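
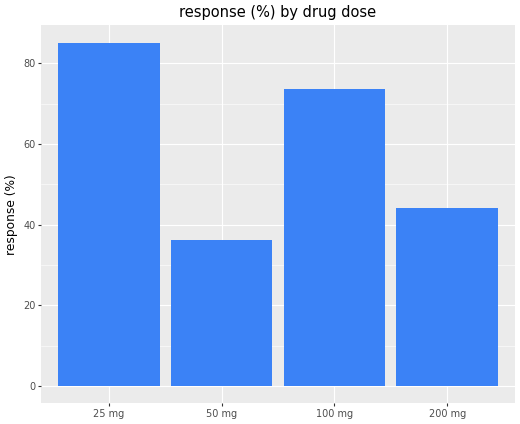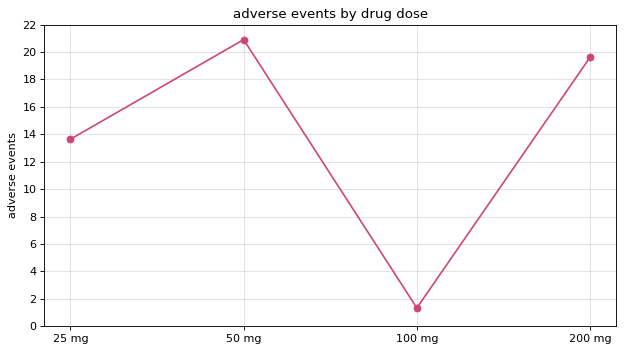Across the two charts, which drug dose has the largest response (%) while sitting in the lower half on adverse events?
Chart 2 median adverse events ≈ 16; below-median drug doses: 25 mg, 100 mg. Among those, 25 mg has the highest response (%) (≈ 90).

25 mg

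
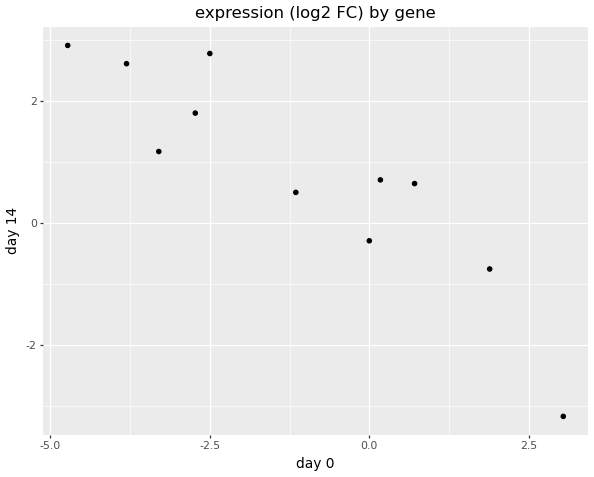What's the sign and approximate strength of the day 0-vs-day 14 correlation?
negative, strong

Points are negatively correlated; strong (|r| ≈ 0.9).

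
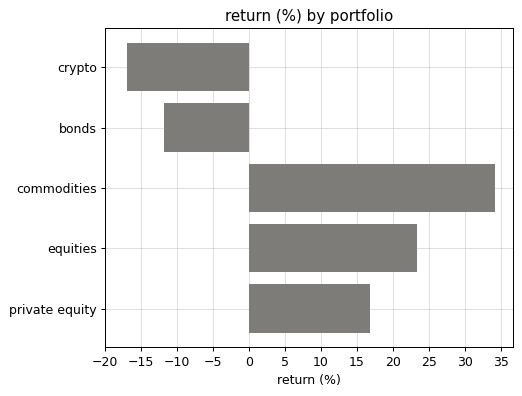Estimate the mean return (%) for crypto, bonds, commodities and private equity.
≈ 6

(-15 + -10 + 35 + 15) / 4 ≈ 6.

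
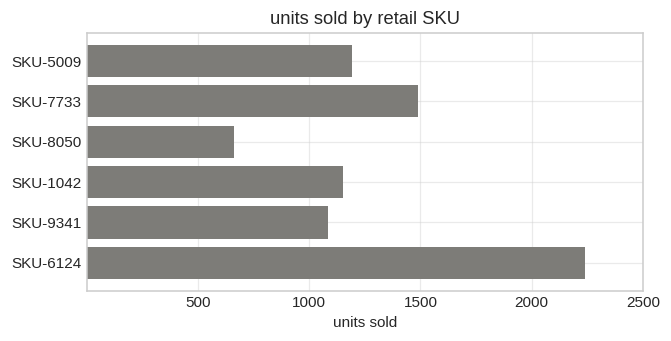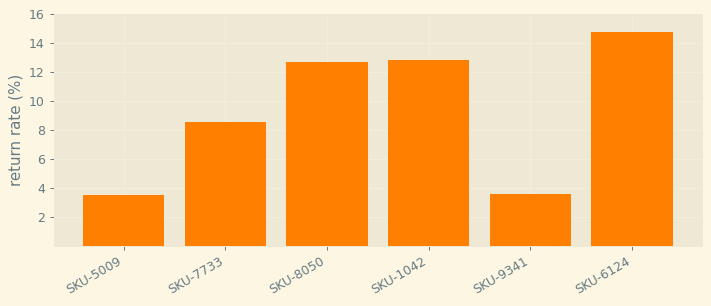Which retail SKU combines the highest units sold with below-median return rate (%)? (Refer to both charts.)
SKU-7733

Chart 2 median return rate (%) ≈ 10; below-median retail SKUs: SKU-5009, SKU-7733, SKU-9341. Among those, SKU-7733 has the highest units sold (≈ 1500).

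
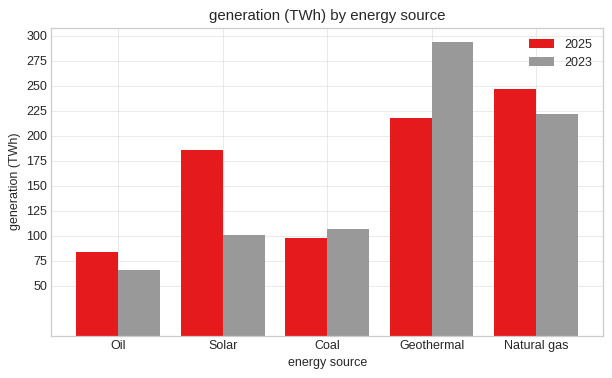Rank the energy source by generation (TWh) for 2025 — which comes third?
Solar

Top 4 for 2025: Natural gas ≈ 250, Geothermal ≈ 225, Solar ≈ 175, Coal ≈ 100.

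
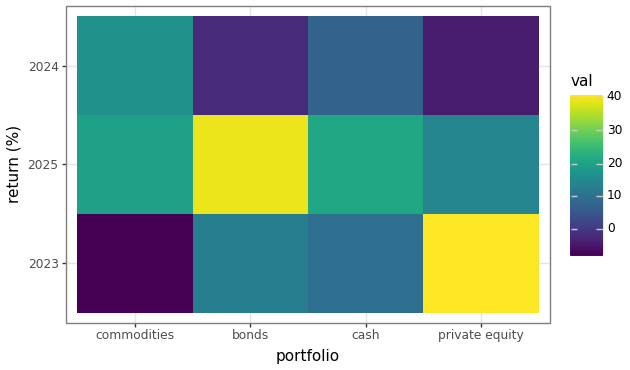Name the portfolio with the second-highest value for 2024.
cash

Top 3 for 2024: commodities ≈ 15, cash ≈ 5, bonds ≈ 0.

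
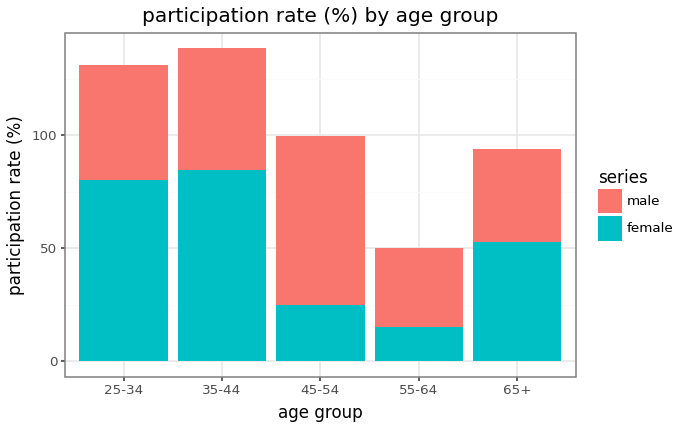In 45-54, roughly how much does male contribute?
male top ≈ 100, bottom ≈ 20; segment ≈ 80.

≈ 80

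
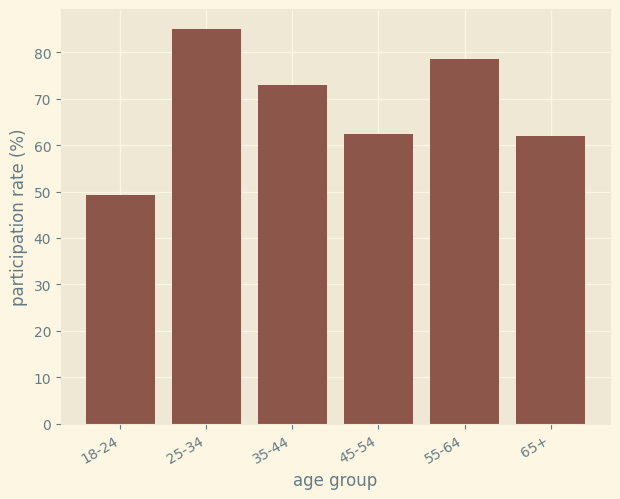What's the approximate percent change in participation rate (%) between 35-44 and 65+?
35-44 ≈ 70, 65+ ≈ 60; (60 − 70) / 70 ≈ -14.3%.

≈ -14.3%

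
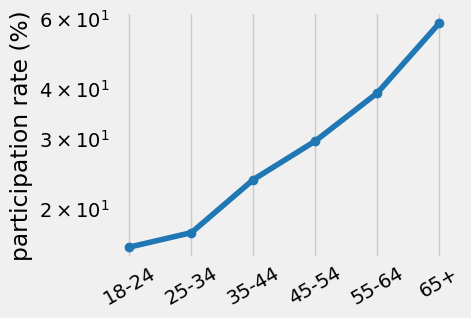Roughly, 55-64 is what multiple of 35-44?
55-64 ≈ 40, 35-44 ≈ 25; 40/25 ≈ 1.6.

≈ 1.6×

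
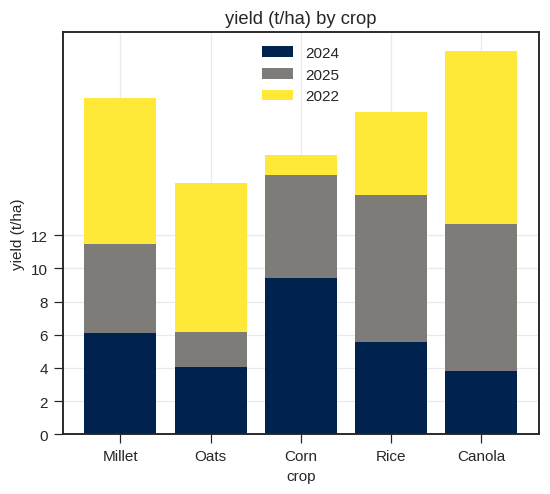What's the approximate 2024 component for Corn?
≈ 10

2024 top ≈ 10, bottom ≈ 0; segment ≈ 10.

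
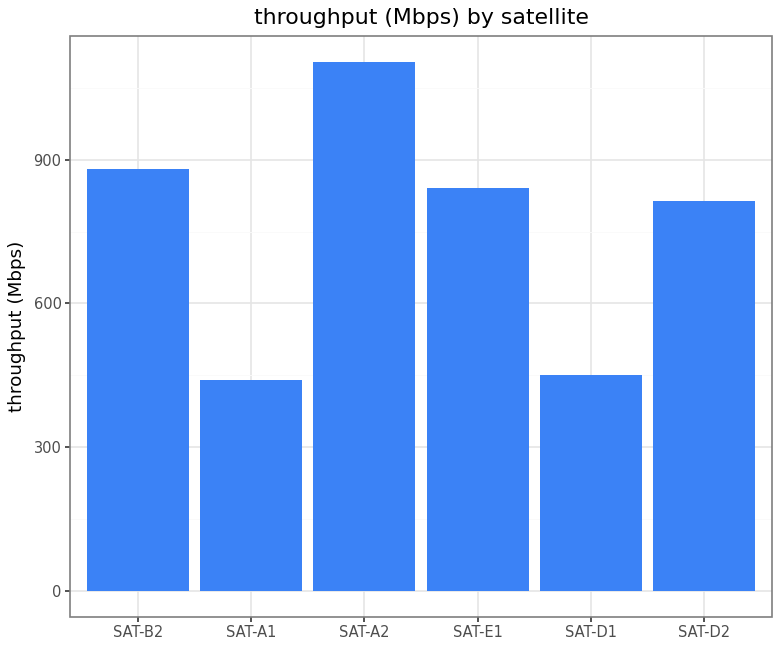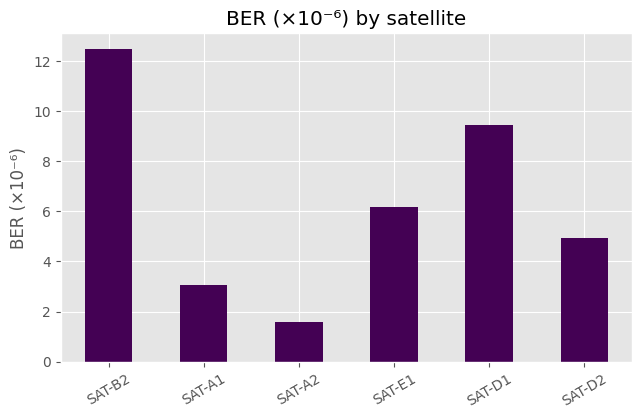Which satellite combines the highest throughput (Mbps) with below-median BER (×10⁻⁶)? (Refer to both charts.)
Chart 2 median BER (×10⁻⁶) ≈ 6; below-median satellites: SAT-A1, SAT-A2, SAT-D2. Among those, SAT-A2 has the highest throughput (Mbps) (≈ 1200).

SAT-A2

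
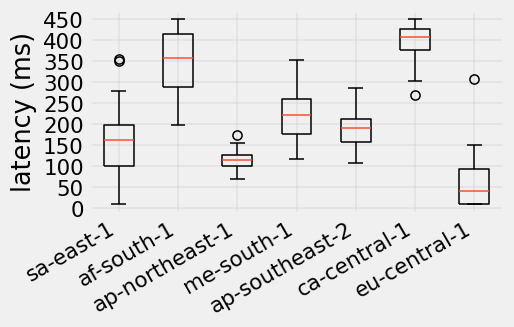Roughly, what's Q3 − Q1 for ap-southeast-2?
≈ 50

Q3 ≈ 200, Q1 ≈ 150; IQR ≈ 50.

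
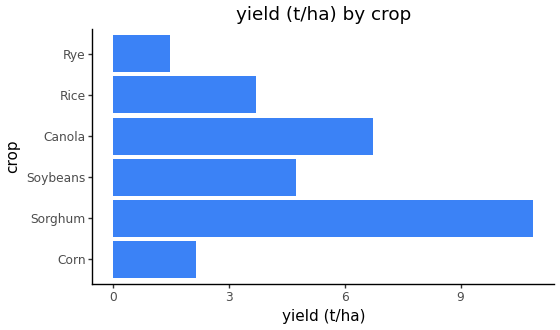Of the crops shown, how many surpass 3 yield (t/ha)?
4

Above 3: Sorghum, Soybeans, Canola, Rice.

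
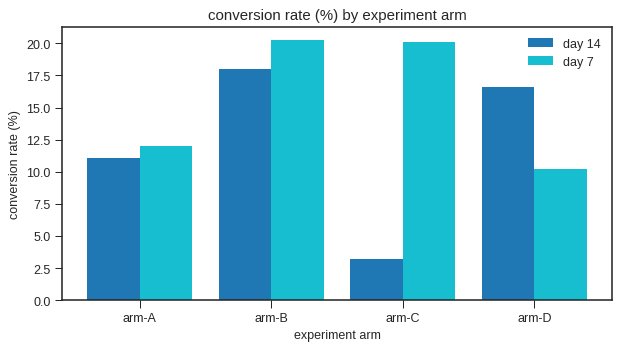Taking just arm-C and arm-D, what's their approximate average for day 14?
≈ 10

(4 + 16) / 2 ≈ 10.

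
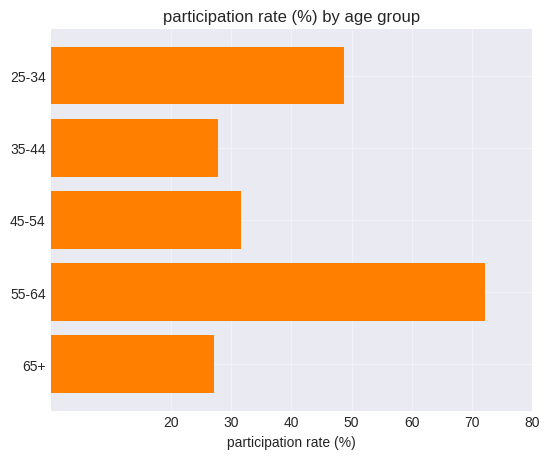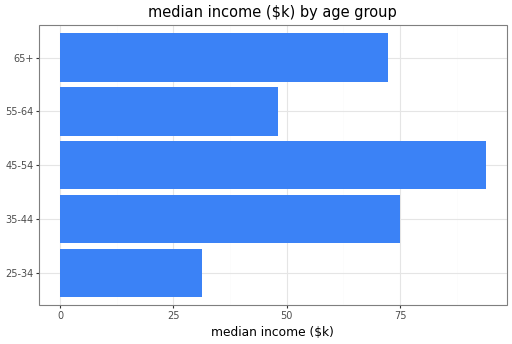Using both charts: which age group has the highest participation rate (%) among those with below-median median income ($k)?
Chart 2 median median income ($k) ≈ 70; below-median age groups: 25-34, 55-64. Among those, 55-64 has the highest participation rate (%) (≈ 70).

55-64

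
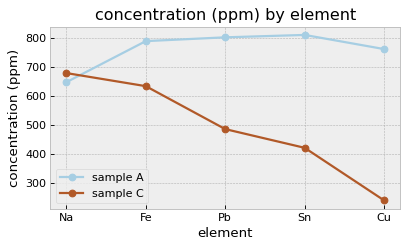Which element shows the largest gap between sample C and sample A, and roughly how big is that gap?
Cu: sample C ≈ 250, sample A ≈ 750 → gap ≈ 500. Next-largest (Sn) is only ≈ 400.

Cu, ≈ 500 ppm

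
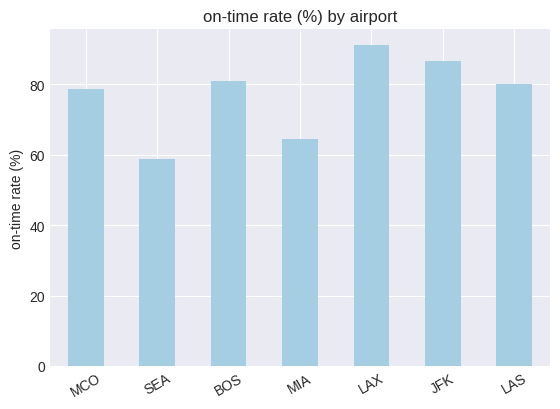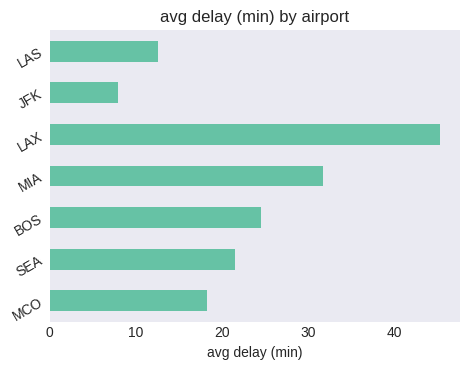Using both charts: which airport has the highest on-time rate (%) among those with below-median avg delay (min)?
Chart 2 median avg delay (min) ≈ 20; below-median airports: MCO, JFK, LAS. Among those, JFK has the highest on-time rate (%) (≈ 90).

JFK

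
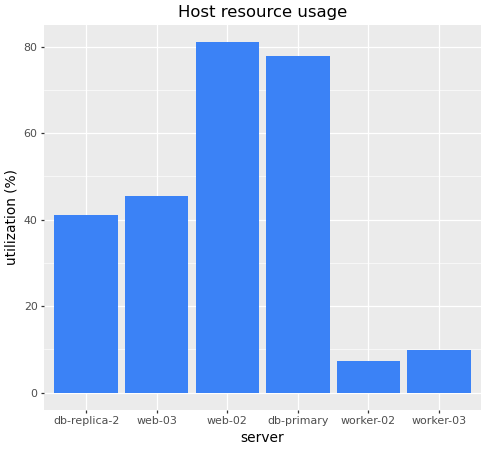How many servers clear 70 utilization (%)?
Above 70: web-02, db-primary.

2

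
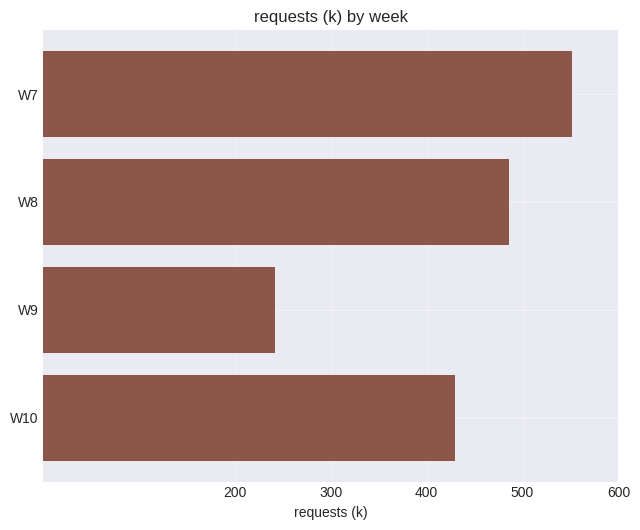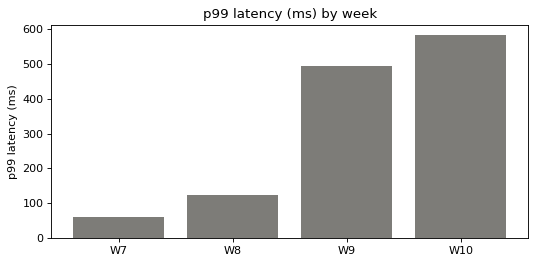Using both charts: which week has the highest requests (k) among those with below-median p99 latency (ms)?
Chart 2 median p99 latency (ms) ≈ 300; below-median weeks: W7, W8. Among those, W7 has the highest requests (k) (≈ 600).

W7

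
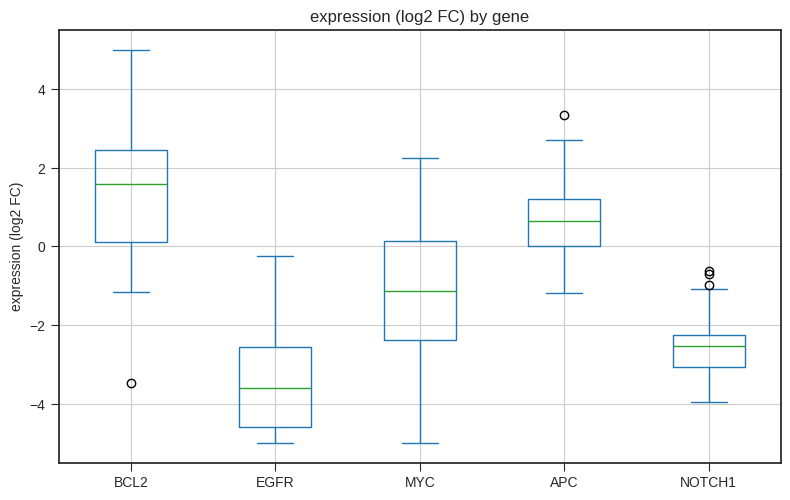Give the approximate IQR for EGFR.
≈ 2.0

Q3 ≈ -2.5, Q1 ≈ -4.5; IQR ≈ 2.0.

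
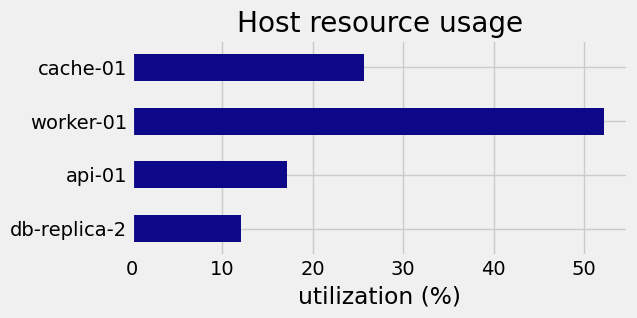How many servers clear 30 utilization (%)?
1

Above 30: worker-01.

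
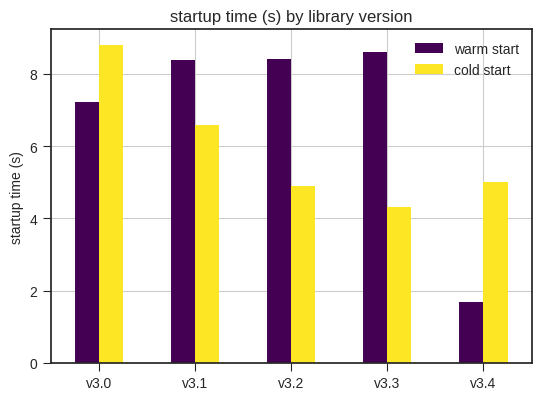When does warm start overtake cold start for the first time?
v3.1

v3.0: warm start ≈ 7 vs cold start ≈ 9 (not yet); v3.1: warm start ≈ 8 vs cold start ≈ 7 (first crossover).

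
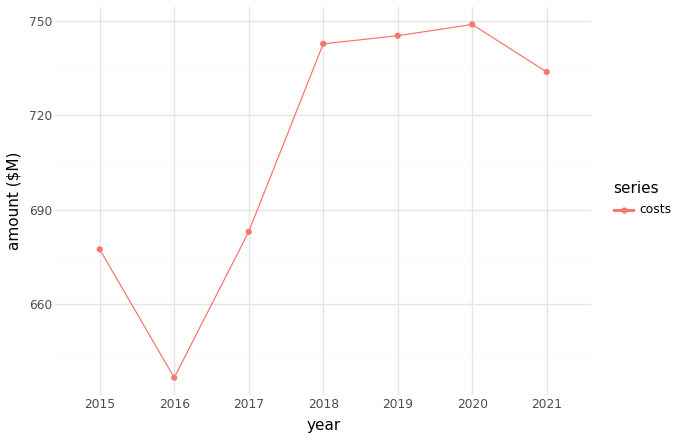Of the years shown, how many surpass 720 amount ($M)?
4

Above 720: 2018, 2019, 2020, 2021.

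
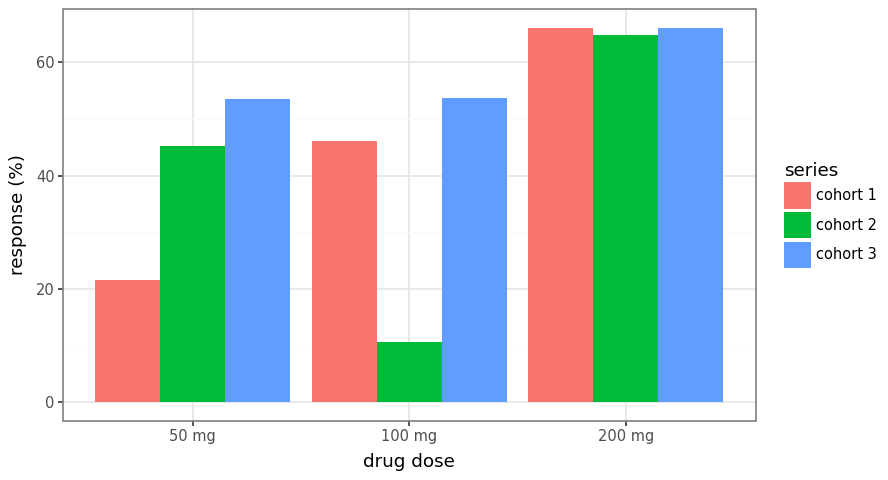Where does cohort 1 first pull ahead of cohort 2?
50 mg: cohort 1 ≈ 20 vs cohort 2 ≈ 50 (not yet); 100 mg: cohort 1 ≈ 50 vs cohort 2 ≈ 10 (first crossover).

100 mg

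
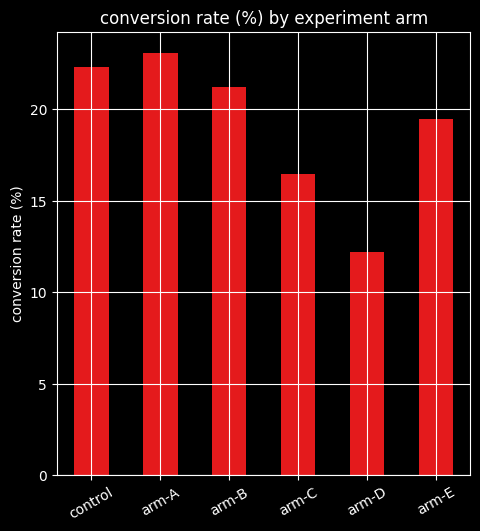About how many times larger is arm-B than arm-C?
≈ 1.38×

arm-B ≈ 22, arm-C ≈ 16; 22/16 ≈ 1.38.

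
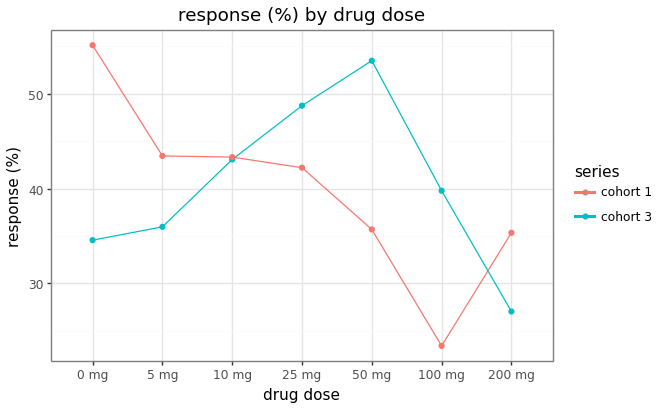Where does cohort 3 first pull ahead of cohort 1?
25 mg

10 mg: cohort 3 ≈ 45 vs cohort 1 ≈ 45 (not yet); 25 mg: cohort 3 ≈ 50 vs cohort 1 ≈ 40 (first crossover).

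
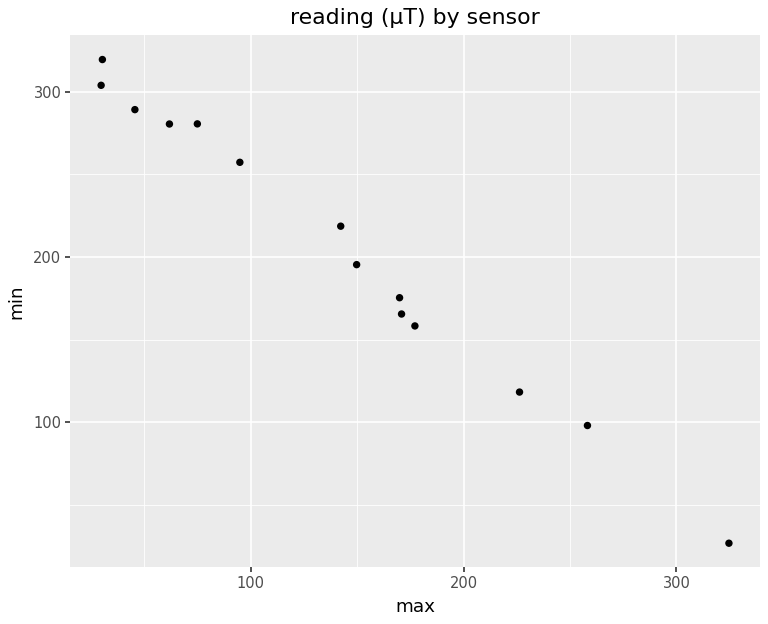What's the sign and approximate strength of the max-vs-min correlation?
negative, strong

Points are negatively correlated; strong (|r| ≈ 1.0).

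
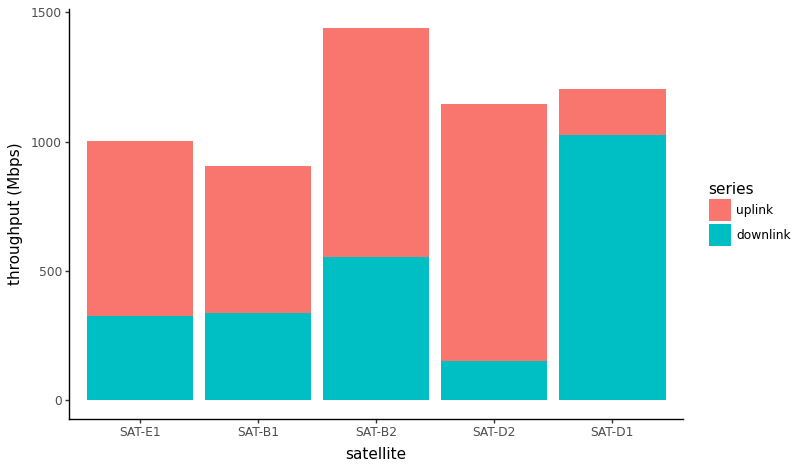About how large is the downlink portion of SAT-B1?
downlink top ≈ 400, bottom ≈ 0; segment ≈ 400.

≈ 400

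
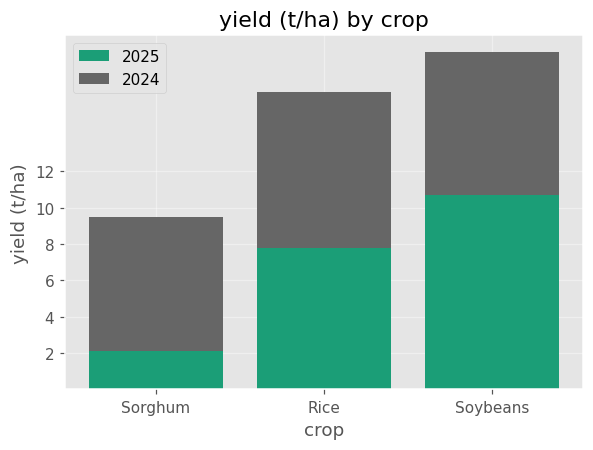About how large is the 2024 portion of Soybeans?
≈ 8

2024 top ≈ 18, bottom ≈ 10; segment ≈ 8.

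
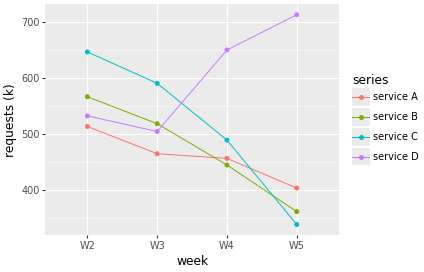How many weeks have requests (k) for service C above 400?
Above 400: W2, W3, W4.

3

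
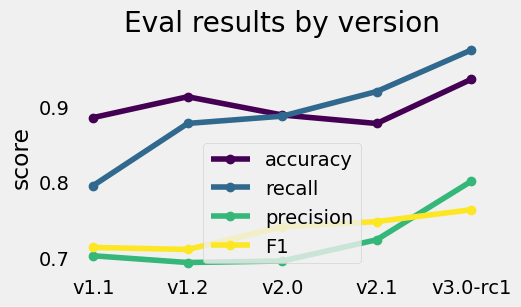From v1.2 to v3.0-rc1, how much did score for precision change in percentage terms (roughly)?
≈ +14.3%

v1.2 ≈ 0.70, v3.0-rc1 ≈ 0.80; (0.80 − 0.70) / 0.70 ≈ +14.3%.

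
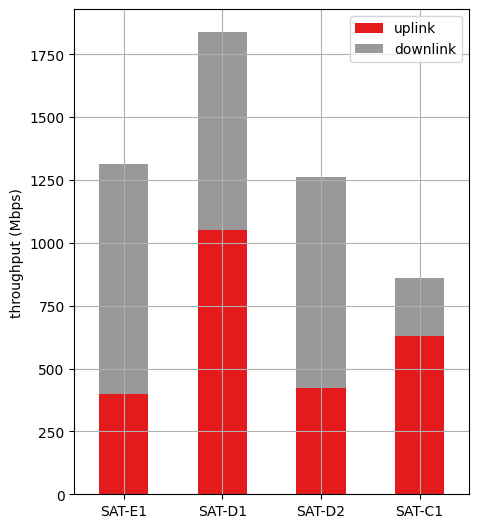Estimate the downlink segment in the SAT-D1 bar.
≈ 800

downlink top ≈ 1800, bottom ≈ 1000; segment ≈ 800.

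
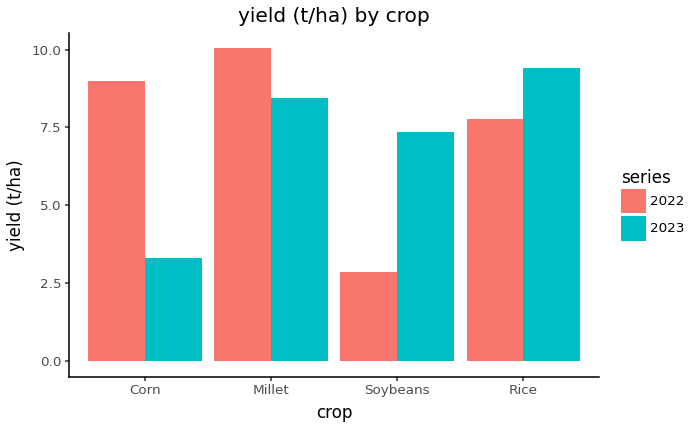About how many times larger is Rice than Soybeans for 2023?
Rice ≈ 9, Soybeans ≈ 7; 9/7 ≈ 1.29.

≈ 1.29×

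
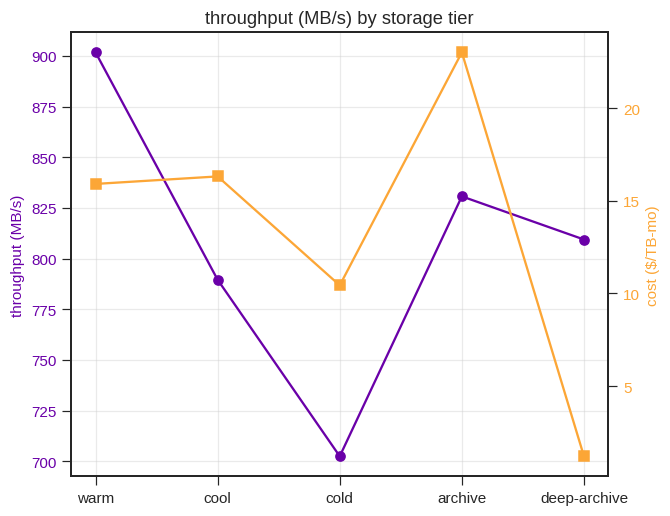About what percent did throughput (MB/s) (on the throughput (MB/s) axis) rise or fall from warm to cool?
≈ -13.3%

warm ≈ 900, cool ≈ 780; (780 − 900) / 900 ≈ -13.3%.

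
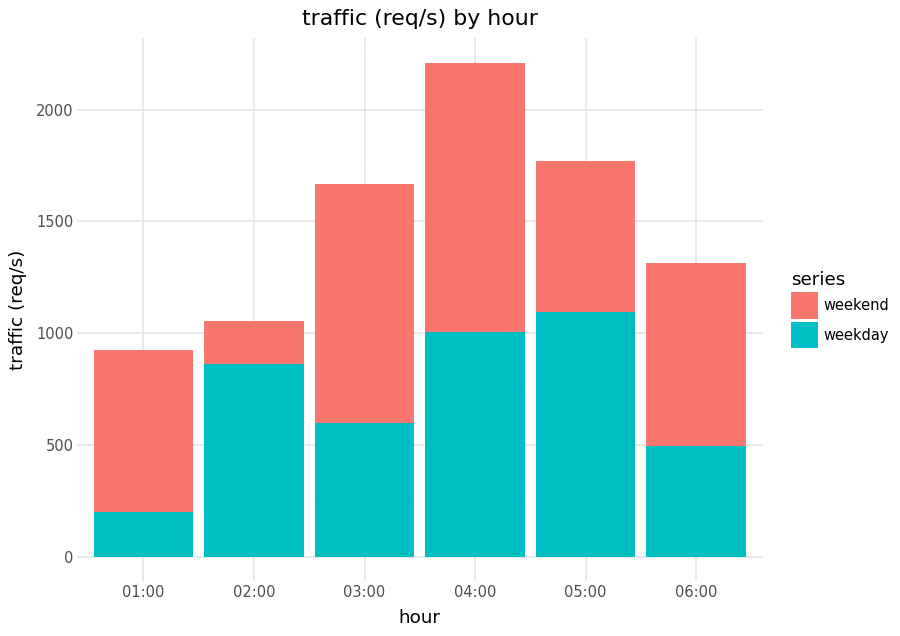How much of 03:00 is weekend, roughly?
weekend top ≈ 1600, bottom ≈ 600; segment ≈ 1000.

≈ 1000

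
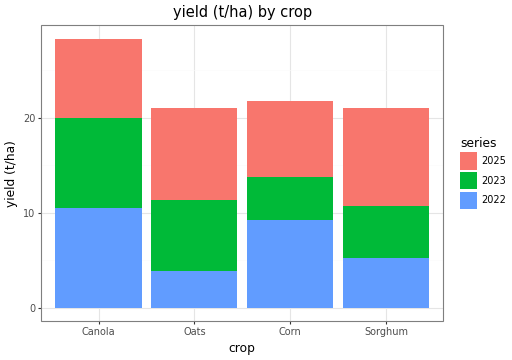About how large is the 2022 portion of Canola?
2022 top ≈ 10, bottom ≈ 0; segment ≈ 10.

≈ 10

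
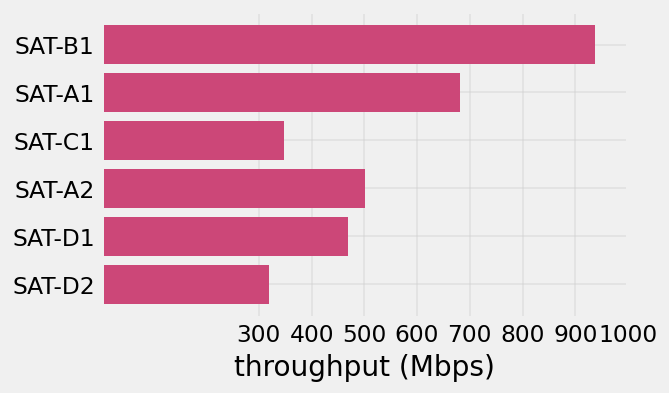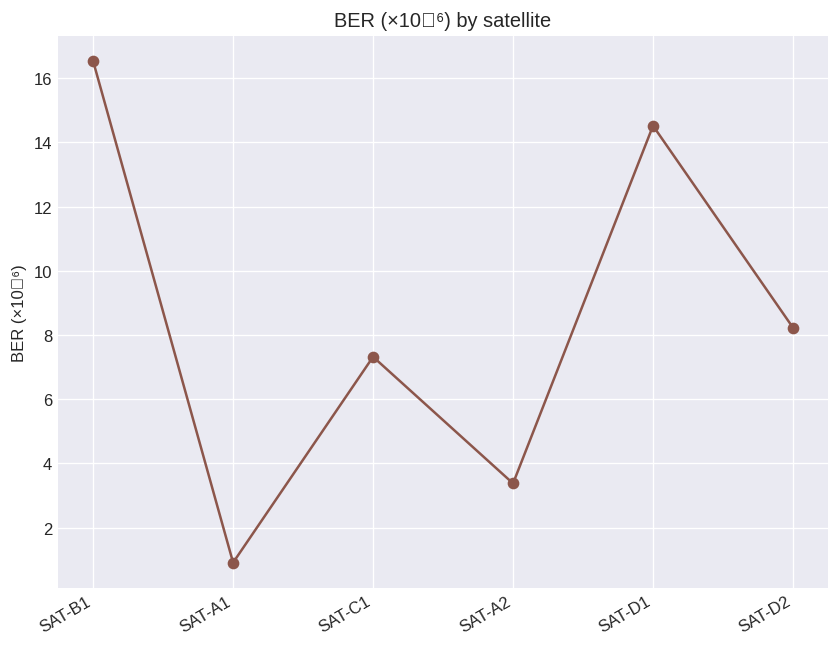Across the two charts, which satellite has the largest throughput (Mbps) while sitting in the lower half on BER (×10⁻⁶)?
SAT-A1

Chart 2 median BER (×10⁻⁶) ≈ 8; below-median satellites: SAT-A1, SAT-C1, SAT-A2. Among those, SAT-A1 has the highest throughput (Mbps) (≈ 700).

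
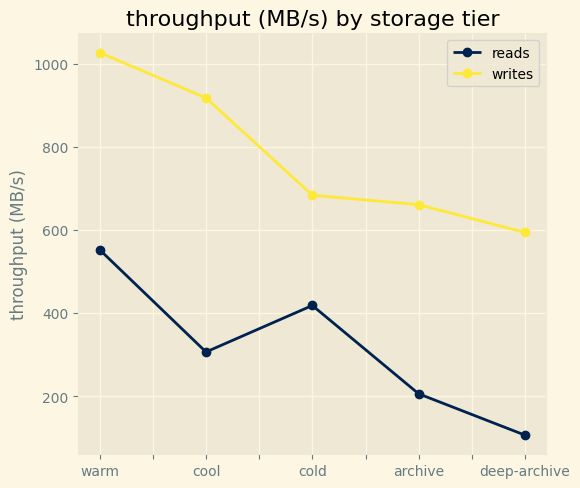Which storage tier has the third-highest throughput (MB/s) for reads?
Top 4 for reads: warm ≈ 600, cold ≈ 400, cool ≈ 300, archive ≈ 200.

cool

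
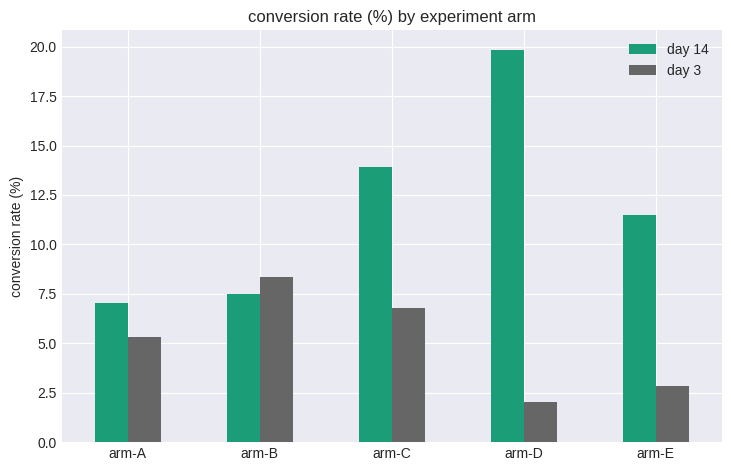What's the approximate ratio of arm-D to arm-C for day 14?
≈ 1.43×

arm-D ≈ 20, arm-C ≈ 14; 20/14 ≈ 1.43.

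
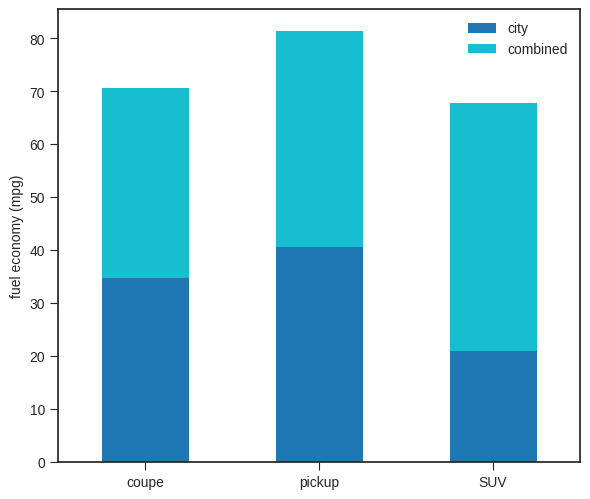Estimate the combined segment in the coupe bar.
combined top ≈ 70, bottom ≈ 30; segment ≈ 40.

≈ 40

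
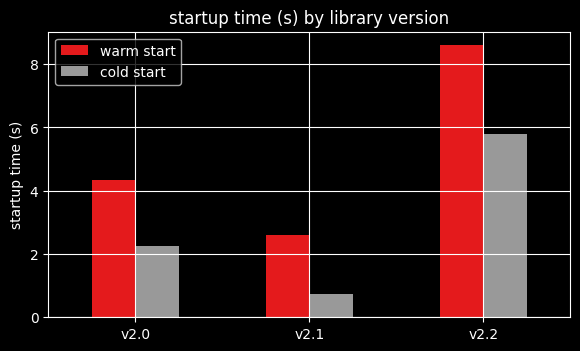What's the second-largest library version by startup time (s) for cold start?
Top 3 for cold start: v2.2 ≈ 6, v2.0 ≈ 2, v2.1 ≈ 1.

v2.0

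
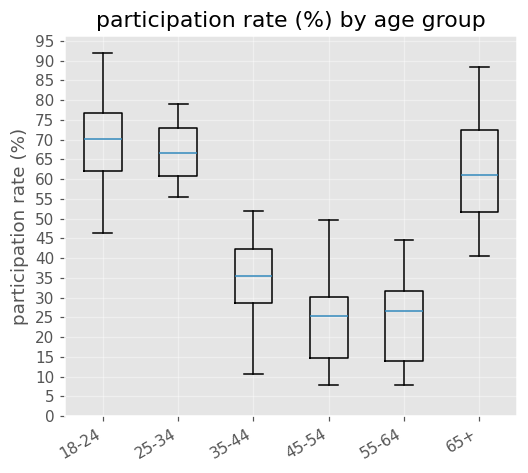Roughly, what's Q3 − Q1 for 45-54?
≈ 15

Q3 ≈ 30, Q1 ≈ 15; IQR ≈ 15.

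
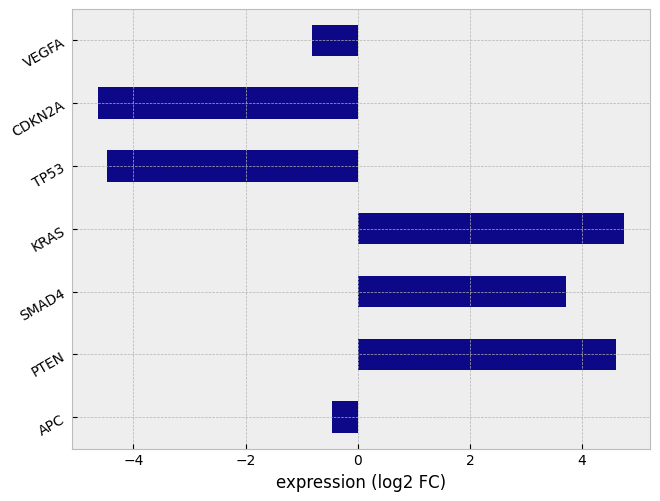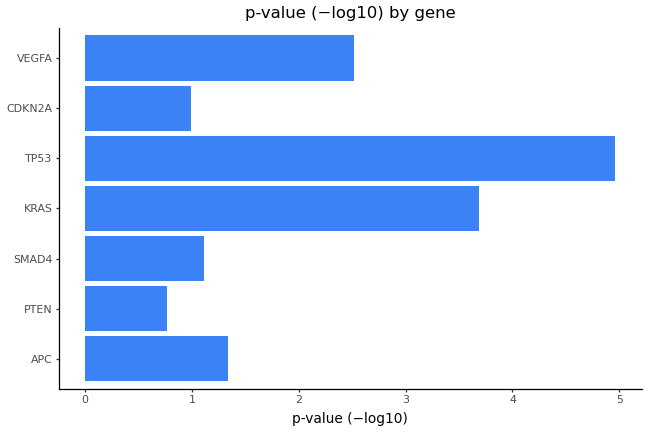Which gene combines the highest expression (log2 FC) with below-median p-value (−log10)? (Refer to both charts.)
Chart 2 median p-value (−log10) ≈ 1.5; below-median genes: PTEN, SMAD4, CDKN2A. Among those, PTEN has the highest expression (log2 FC) (≈ 4.5).

PTEN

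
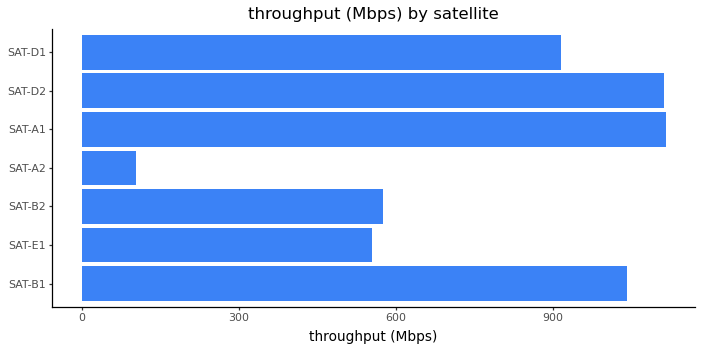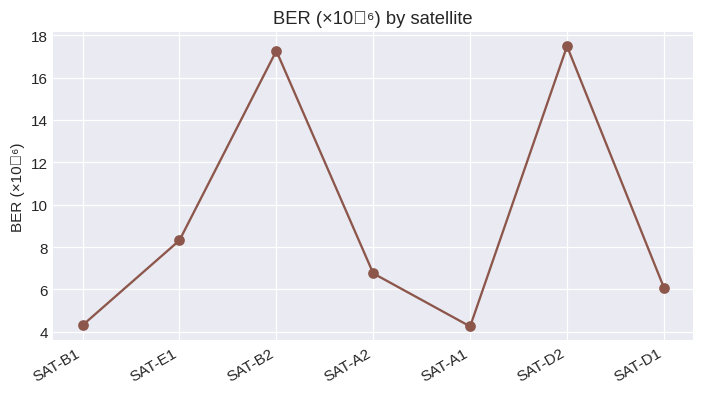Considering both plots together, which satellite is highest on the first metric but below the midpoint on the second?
SAT-A1

Chart 2 median BER (×10⁻⁶) ≈ 6; below-median satellites: SAT-B1, SAT-A1, SAT-D1. Among those, SAT-A1 has the highest throughput (Mbps) (≈ 1200).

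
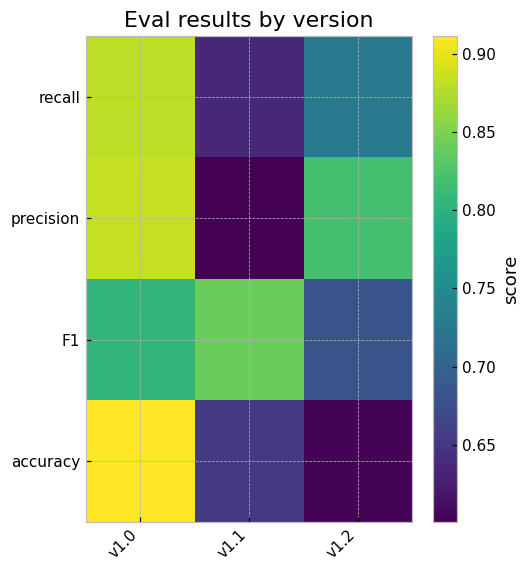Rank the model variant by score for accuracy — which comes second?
Top 3 for accuracy: v1.0 ≈ 0.90, v1.1 ≈ 0.65, v1.2 ≈ 0.60.

v1.1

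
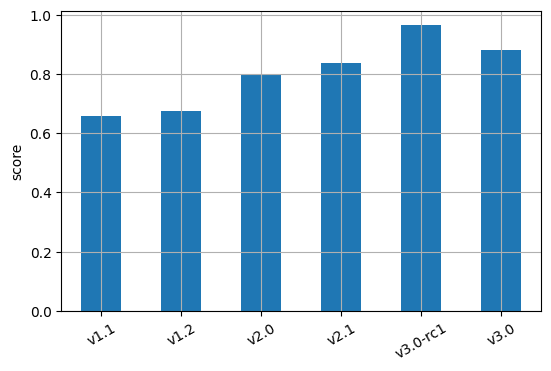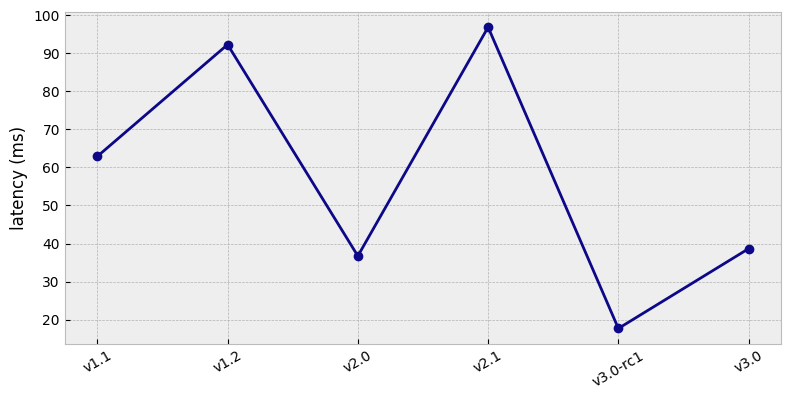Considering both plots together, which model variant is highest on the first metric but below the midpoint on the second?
v3.0-rc1

Chart 2 median latency (ms) ≈ 50; below-median model variants: v2.0, v3.0-rc1, v3.0. Among those, v3.0-rc1 has the highest score (≈ 1).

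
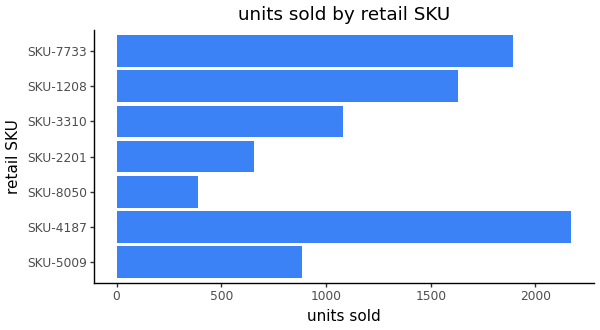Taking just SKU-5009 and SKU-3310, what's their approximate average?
≈ 900

(800 + 1000) / 2 ≈ 900.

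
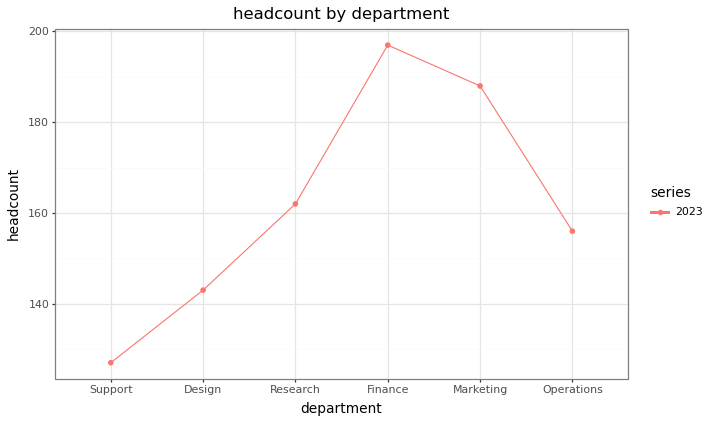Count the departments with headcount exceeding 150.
Above 150: Research, Finance, Marketing, Operations.

4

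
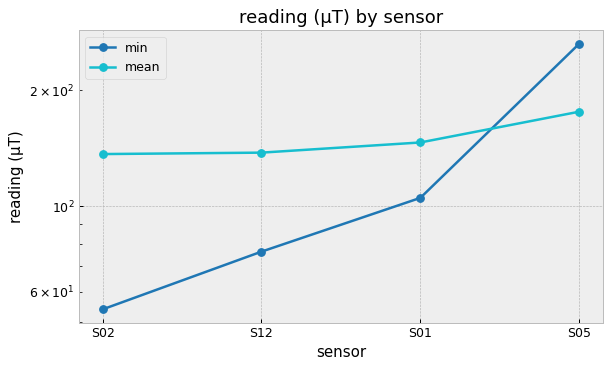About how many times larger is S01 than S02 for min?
S01 ≈ 100, S02 ≈ 60; 100/60 ≈ 1.67.

≈ 1.67×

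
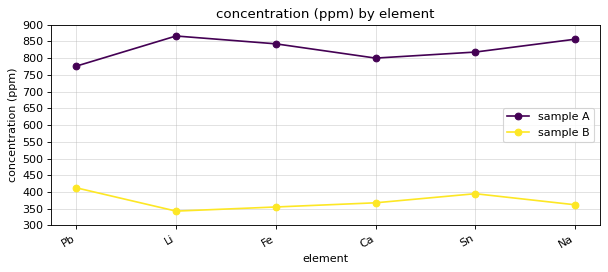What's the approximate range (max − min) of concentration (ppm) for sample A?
≈ 50

Max Li ≈ 850, min Pb ≈ 800; range ≈ 50.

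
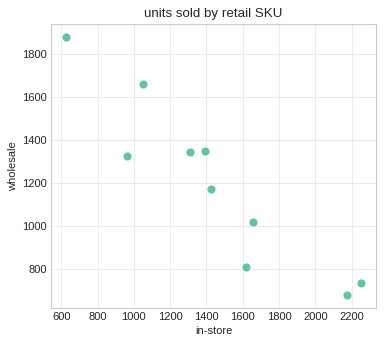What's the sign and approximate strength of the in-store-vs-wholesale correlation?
Points are negatively correlated; strong (|r| ≈ 0.9).

negative, strong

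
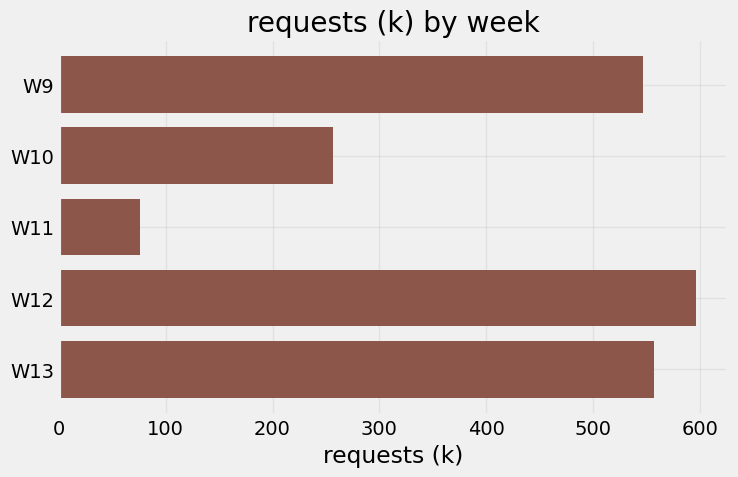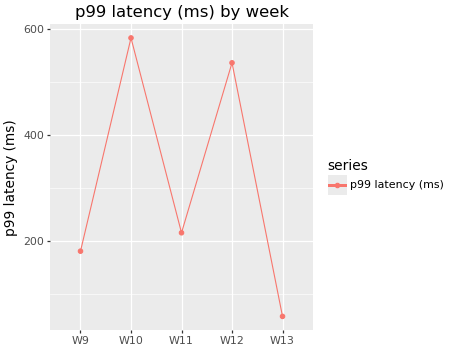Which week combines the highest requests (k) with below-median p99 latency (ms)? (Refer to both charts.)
W13

Chart 2 median p99 latency (ms) ≈ 200; below-median weeks: W9, W13. Among those, W13 has the highest requests (k) (≈ 600).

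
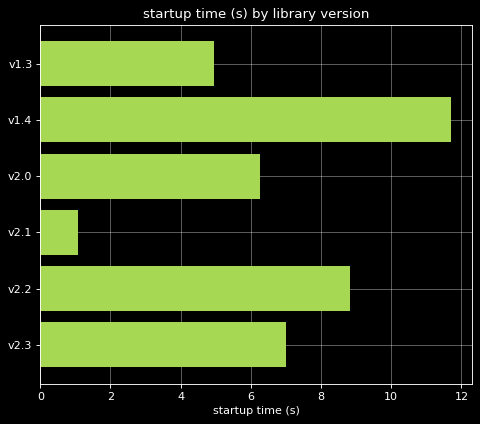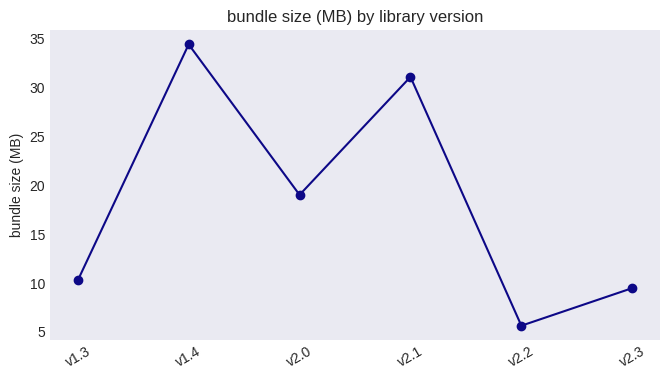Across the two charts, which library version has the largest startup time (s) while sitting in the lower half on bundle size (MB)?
v2.2

Chart 2 median bundle size (MB) ≈ 15; below-median library versions: v1.3, v2.2, v2.3. Among those, v2.2 has the highest startup time (s) (≈ 8).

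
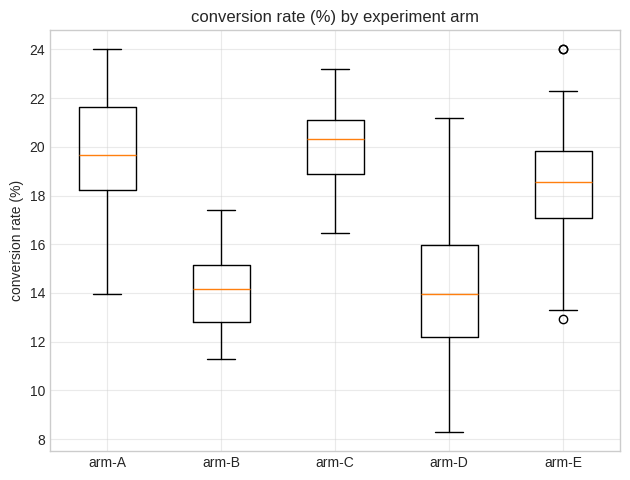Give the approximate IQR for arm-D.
Q3 ≈ 16.0, Q1 ≈ 12.0; IQR ≈ 4.0.

≈ 4.0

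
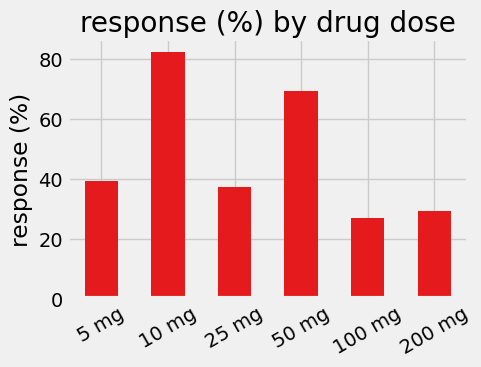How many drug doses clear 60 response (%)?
2

Above 60: 10 mg, 50 mg.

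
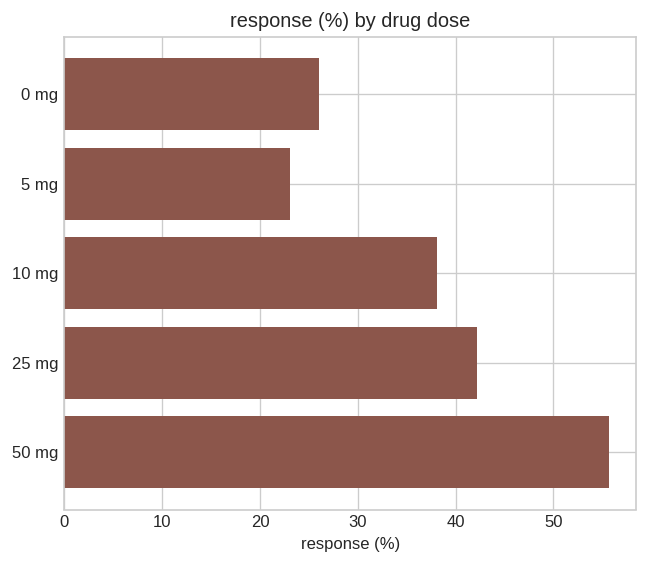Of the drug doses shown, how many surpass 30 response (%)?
3

Above 30: 10 mg, 25 mg, 50 mg.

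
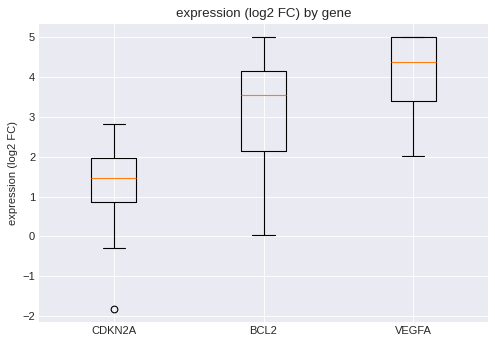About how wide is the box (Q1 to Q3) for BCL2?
Q3 ≈ 4.0, Q1 ≈ 2.0; IQR ≈ 2.0.

≈ 2.0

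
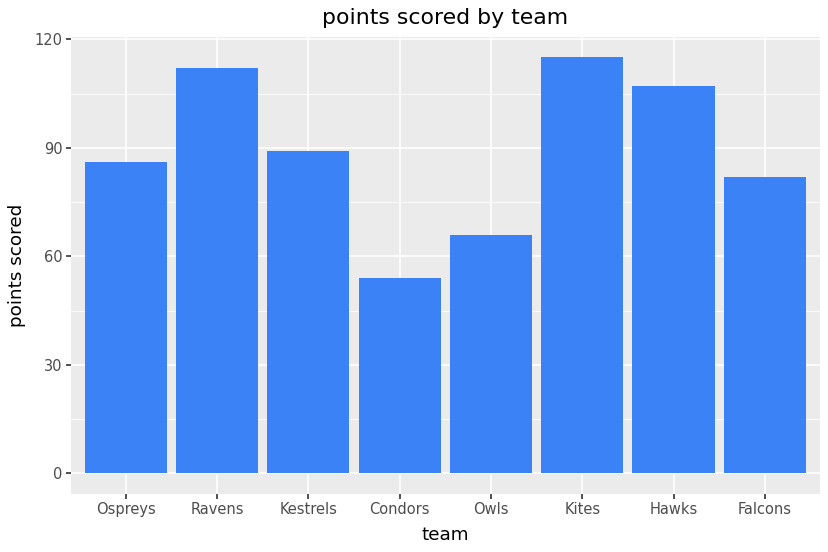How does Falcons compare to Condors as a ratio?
Falcons ≈ 80, Condors ≈ 50; 80/50 ≈ 1.6.

≈ 1.6×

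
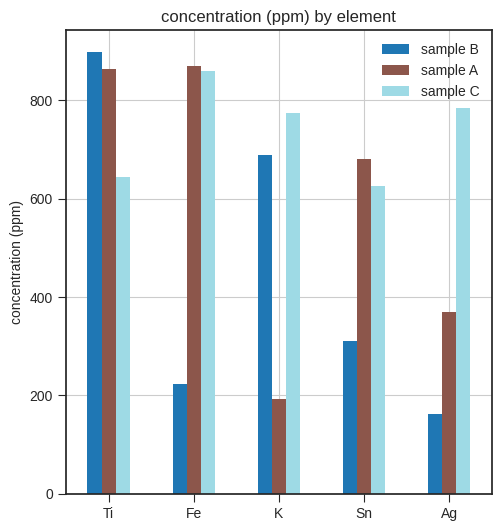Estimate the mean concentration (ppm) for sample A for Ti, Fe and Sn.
≈ 833

(900 + 900 + 700) / 3 ≈ 833.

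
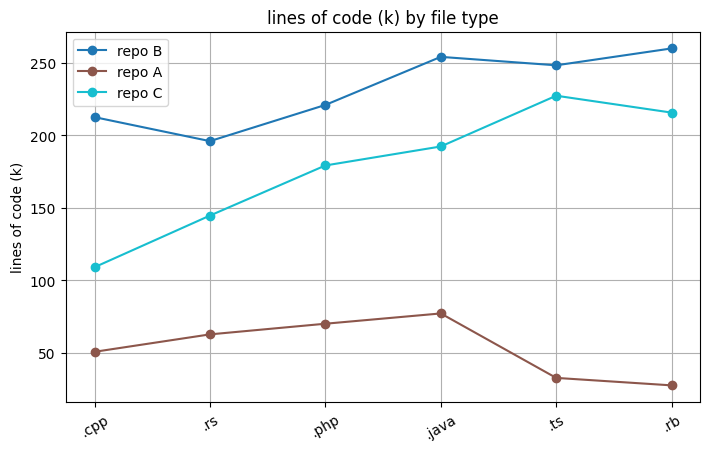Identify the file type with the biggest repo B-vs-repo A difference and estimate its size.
.rb: repo B ≈ 260, repo A ≈ 20 → gap ≈ 240. Next-largest (.ts) is only ≈ 200.

.rb, ≈ 240 k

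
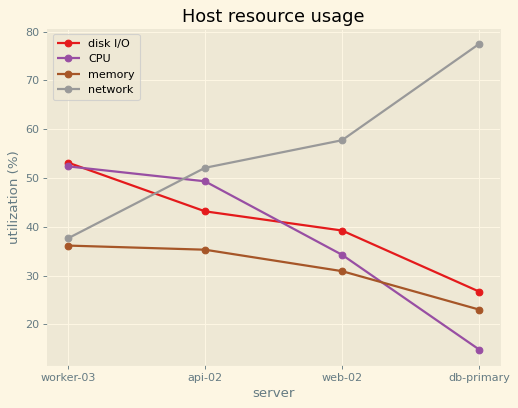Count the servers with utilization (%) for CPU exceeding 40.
Above 40: worker-03, api-02.

2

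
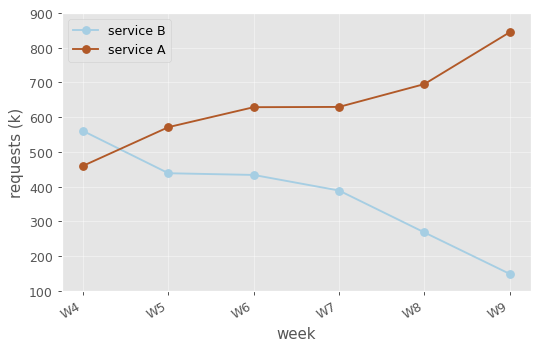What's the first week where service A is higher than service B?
W4: service A ≈ 500 vs service B ≈ 600 (not yet); W5: service A ≈ 600 vs service B ≈ 400 (first crossover).

W5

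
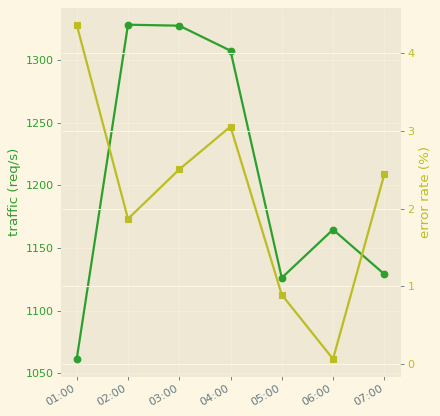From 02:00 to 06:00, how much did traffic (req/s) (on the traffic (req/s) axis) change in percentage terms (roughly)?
02:00 ≈ 1325, 06:00 ≈ 1175; (1175 − 1325) / 1325 ≈ -11.3%.

≈ -11.3%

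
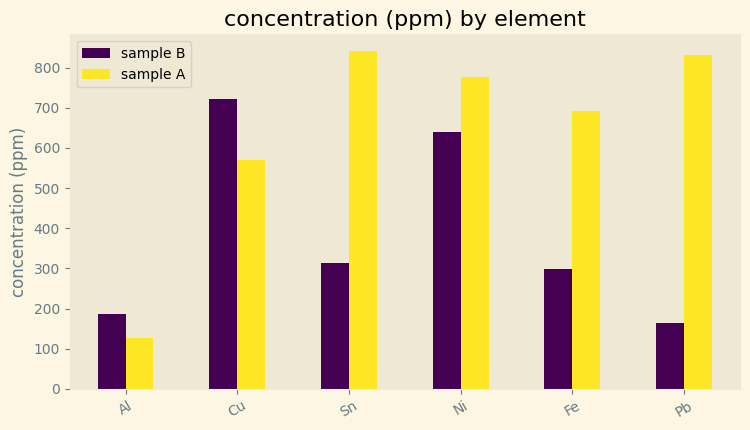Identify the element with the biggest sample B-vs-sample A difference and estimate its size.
Pb, ≈ 600 ppm

Pb: sample B ≈ 200, sample A ≈ 800 → gap ≈ 600. Next-largest (Sn) is only ≈ 500.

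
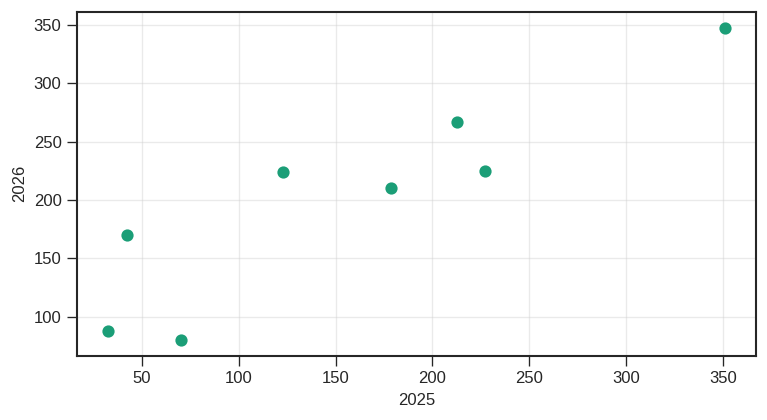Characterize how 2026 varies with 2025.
positive, strong

Points are positively correlated; strong (|r| ≈ 0.9).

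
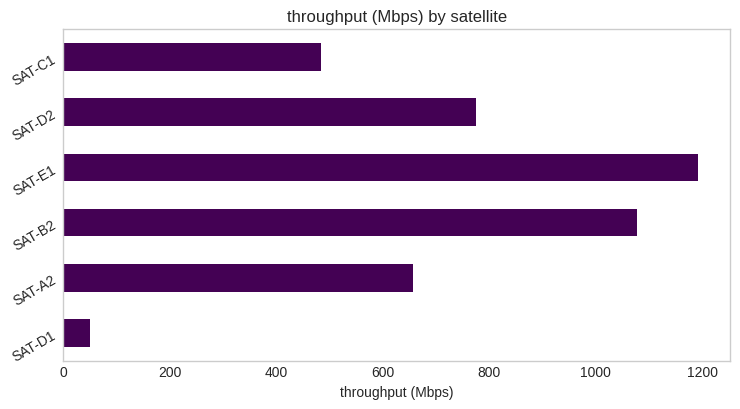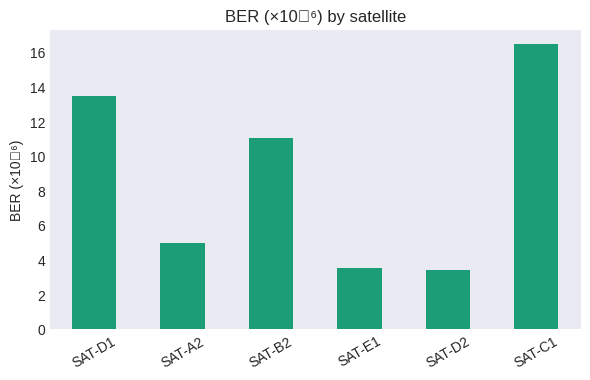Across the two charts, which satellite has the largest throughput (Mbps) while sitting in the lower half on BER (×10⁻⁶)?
Chart 2 median BER (×10⁻⁶) ≈ 8; below-median satellites: SAT-A2, SAT-E1, SAT-D2. Among those, SAT-E1 has the highest throughput (Mbps) (≈ 1200).

SAT-E1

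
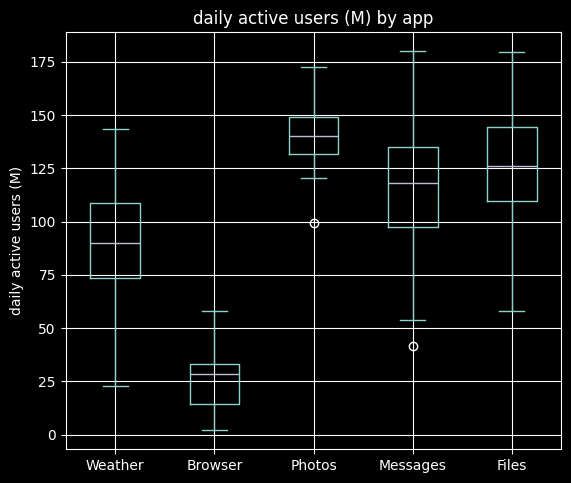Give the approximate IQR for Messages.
Q3 ≈ 130, Q1 ≈ 100; IQR ≈ 30.

≈ 30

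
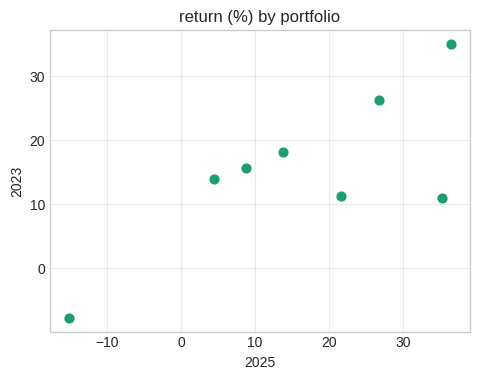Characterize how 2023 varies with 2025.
positive, strong

Points are positively correlated; strong (|r| ≈ 0.8).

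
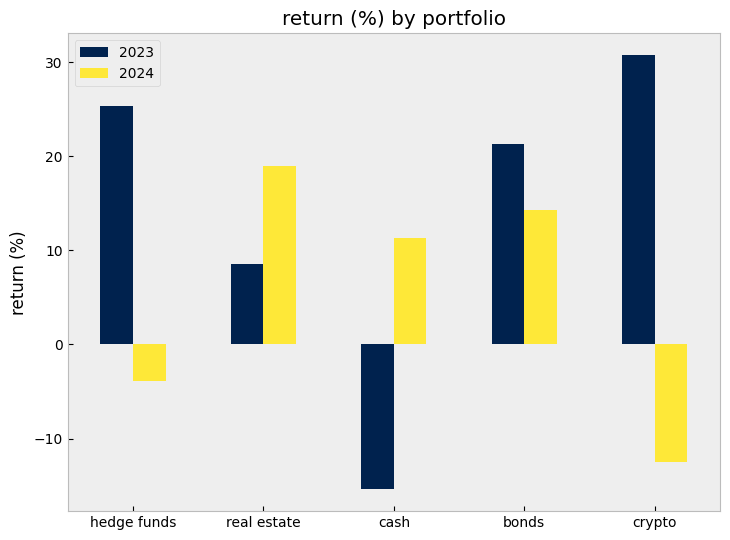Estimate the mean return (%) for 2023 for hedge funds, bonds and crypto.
≈ 25

(25 + 20 + 30) / 3 ≈ 25.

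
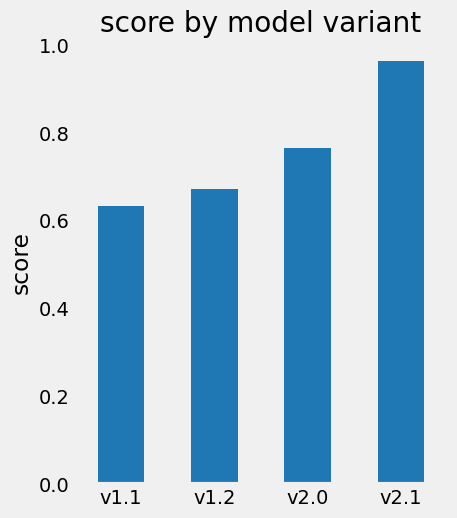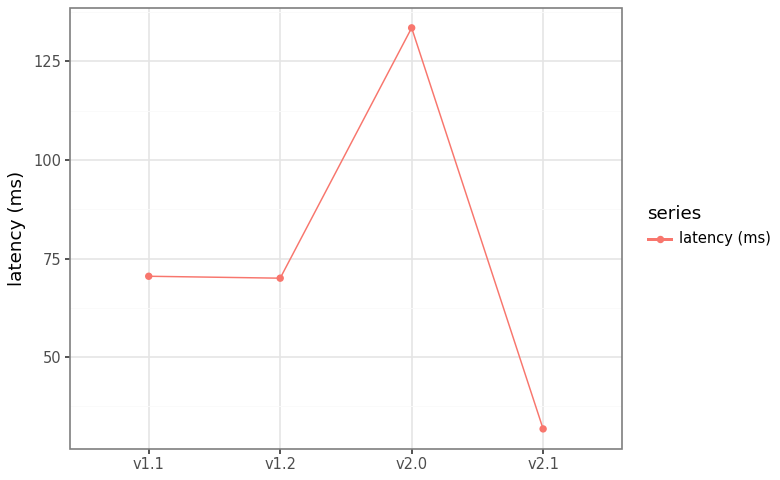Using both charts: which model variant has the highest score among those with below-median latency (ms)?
Chart 2 median latency (ms) ≈ 80; below-median model variants: v1.2, v2.1. Among those, v2.1 has the highest score (≈ 1).

v2.1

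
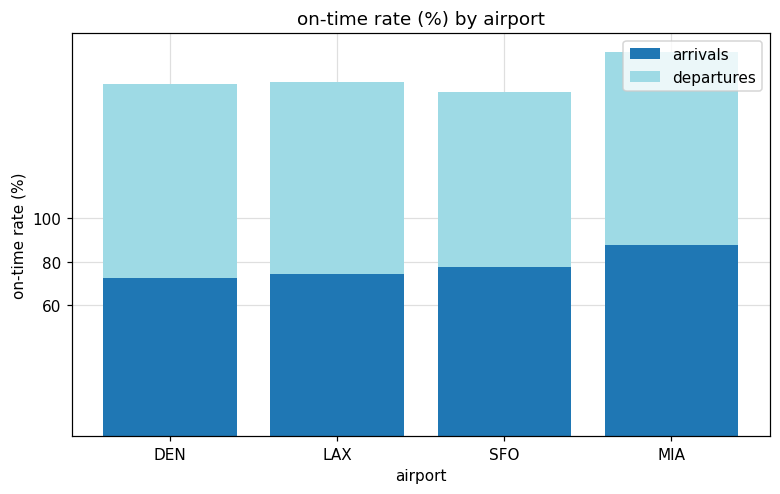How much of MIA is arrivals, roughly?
≈ 80

arrivals top ≈ 80, bottom ≈ 0; segment ≈ 80.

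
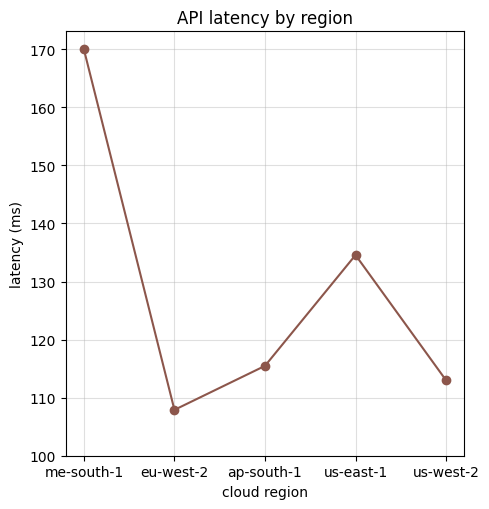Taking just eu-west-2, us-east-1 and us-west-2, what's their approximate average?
≈ 117

(110 + 130 + 110) / 3 ≈ 117.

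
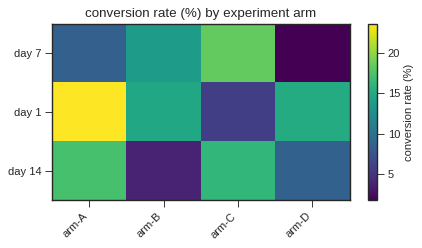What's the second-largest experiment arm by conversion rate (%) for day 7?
Top 3 for day 7: arm-C ≈ 18, arm-B ≈ 14, arm-A ≈ 8.

arm-B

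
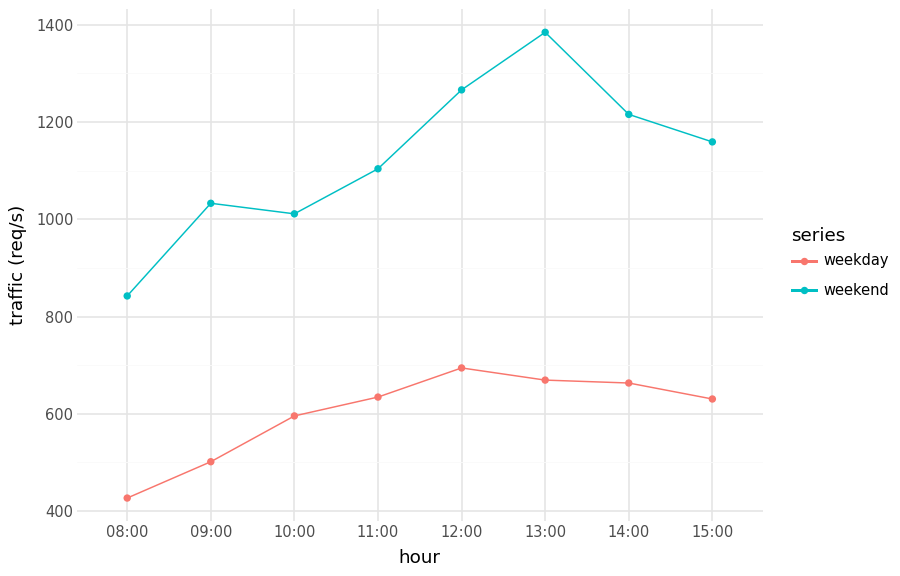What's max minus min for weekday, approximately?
Max 12:00 ≈ 700, min 08:00 ≈ 400; range ≈ 300.

≈ 300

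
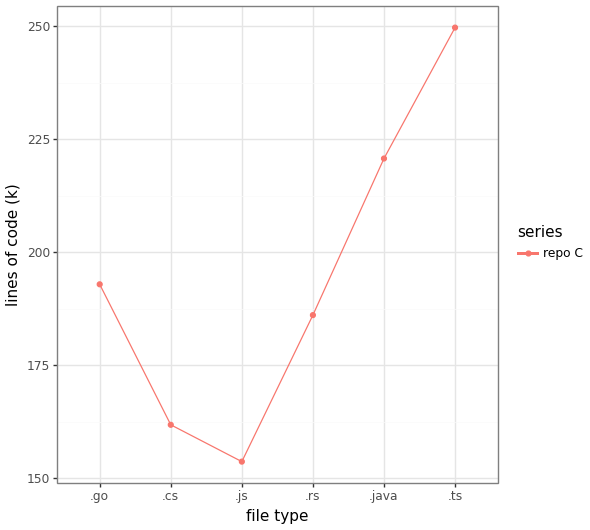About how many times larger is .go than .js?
≈ 1.27×

.go ≈ 190, .js ≈ 150; 190/150 ≈ 1.27.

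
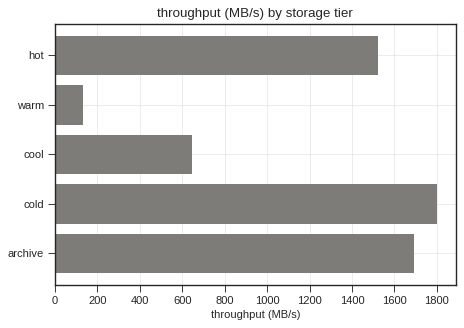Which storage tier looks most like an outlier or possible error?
warm ≈ 200; the rest sit between ≈ 600 and ≈ 1800.

warm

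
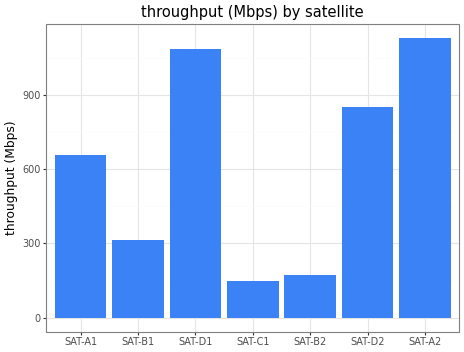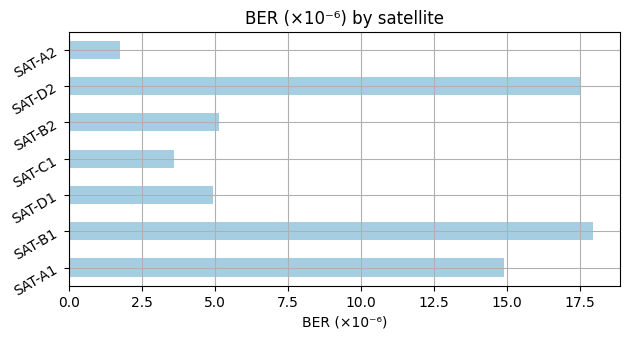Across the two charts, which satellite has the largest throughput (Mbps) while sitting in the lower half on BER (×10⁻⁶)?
SAT-A2

Chart 2 median BER (×10⁻⁶) ≈ 6; below-median satellites: SAT-D1, SAT-C1, SAT-A2. Among those, SAT-A2 has the highest throughput (Mbps) (≈ 1200).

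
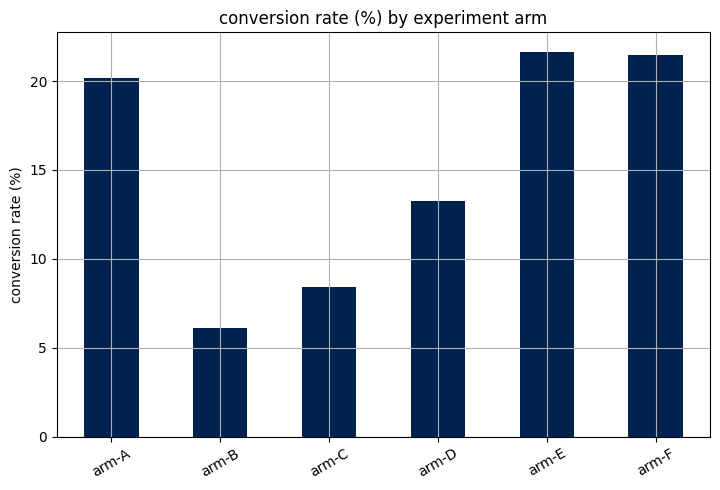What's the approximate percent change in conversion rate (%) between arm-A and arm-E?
≈ +10%

arm-A ≈ 20, arm-E ≈ 22; (22 − 20) / 20 ≈ +10%.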